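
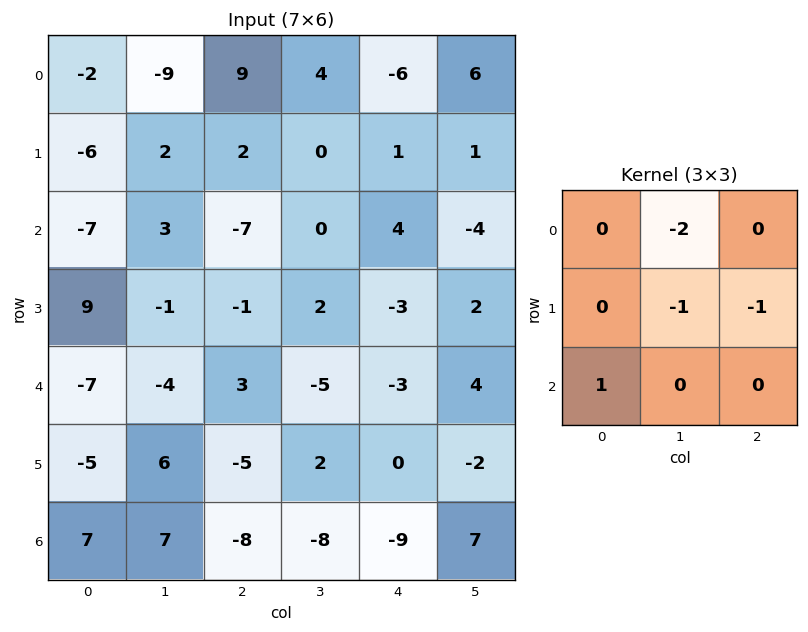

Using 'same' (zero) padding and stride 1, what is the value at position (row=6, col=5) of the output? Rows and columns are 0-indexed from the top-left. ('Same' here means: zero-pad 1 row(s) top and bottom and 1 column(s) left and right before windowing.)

The receptive field on the zero-padded input at this output position is [0 -2 0 / -9 7 0 / 0 0 0]. Elementwise product with the kernel and sum: -2·-2 + 7·-1 + 0·-1 + 0·1.

-3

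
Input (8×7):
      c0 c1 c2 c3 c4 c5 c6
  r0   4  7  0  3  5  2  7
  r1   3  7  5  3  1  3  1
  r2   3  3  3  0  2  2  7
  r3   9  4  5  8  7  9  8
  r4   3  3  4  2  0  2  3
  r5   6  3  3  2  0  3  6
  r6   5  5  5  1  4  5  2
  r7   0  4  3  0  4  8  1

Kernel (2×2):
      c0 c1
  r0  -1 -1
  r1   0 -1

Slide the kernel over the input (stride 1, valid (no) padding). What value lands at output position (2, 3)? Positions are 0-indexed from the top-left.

-9

The receptive field on the input at this output position is [0 2 / 8 7]. Elementwise product with the kernel and sum: 0·-1 + 2·-1 + 7·-1.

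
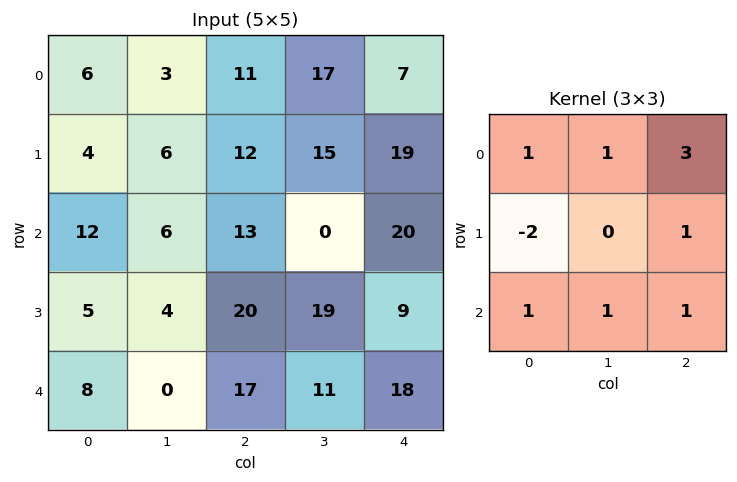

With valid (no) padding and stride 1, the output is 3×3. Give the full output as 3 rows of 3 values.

77 87 77
64 94 126
92 58 88

Output[0,0]: The receptive field on the input at this output position is [6 3 11 / 4 6 12 / 12 6 13]. Elementwise product with the kernel and sum: 6·1 + 3·1 + 11·3 + 4·-2 + 12·1 + 12·1 + 6·1 + 13·1.
Output[0,1]: The receptive field on the input at this output position is [3 11 17 / 6 12 15 / 6 13 0]. Elementwise product with the kernel and sum: 3·1 + 11·1 + 17·3 + 6·-2 + 15·1 + 6·1 + 13·1 + 0·1.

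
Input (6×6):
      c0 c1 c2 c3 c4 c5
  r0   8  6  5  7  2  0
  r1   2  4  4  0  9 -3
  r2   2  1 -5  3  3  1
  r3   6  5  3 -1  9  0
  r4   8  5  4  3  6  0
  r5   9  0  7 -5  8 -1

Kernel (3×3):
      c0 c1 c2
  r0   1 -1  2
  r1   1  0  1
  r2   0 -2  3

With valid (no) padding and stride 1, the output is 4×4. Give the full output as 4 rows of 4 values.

Output[0,0]: The receptive field on the input at this output position is [8 6 5 / 2 4 4 / 2 1 -5]. Elementwise product with the kernel and sum: 8·1 + 6·-1 + 5·2 + 2·1 + 4·1 + 1·-2 + -5·3.
Output[0,1]: The receptive field on the input at this output position is [6 5 7 / 4 4 0 / 1 -5 3]. Elementwise product with the kernel and sum: 6·1 + 5·-1 + 7·2 + 4·1 + 0·1 + -5·-2 + 3·3.

1 38 18 -1
2 -5 49 -29
2 17 22 -11
40 -21 66 -26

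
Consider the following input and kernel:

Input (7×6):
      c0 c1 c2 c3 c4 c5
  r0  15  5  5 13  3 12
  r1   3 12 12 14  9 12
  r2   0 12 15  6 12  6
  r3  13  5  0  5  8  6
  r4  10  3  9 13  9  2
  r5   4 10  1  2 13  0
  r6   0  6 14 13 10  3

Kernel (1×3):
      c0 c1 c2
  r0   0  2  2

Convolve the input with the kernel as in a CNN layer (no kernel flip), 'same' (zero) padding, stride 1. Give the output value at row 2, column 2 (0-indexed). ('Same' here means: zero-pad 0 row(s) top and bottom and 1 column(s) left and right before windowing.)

42

The receptive field on the zero-padded input at this output position is [12 15 6]. Elementwise product with the kernel and sum: 15·2 + 6·2.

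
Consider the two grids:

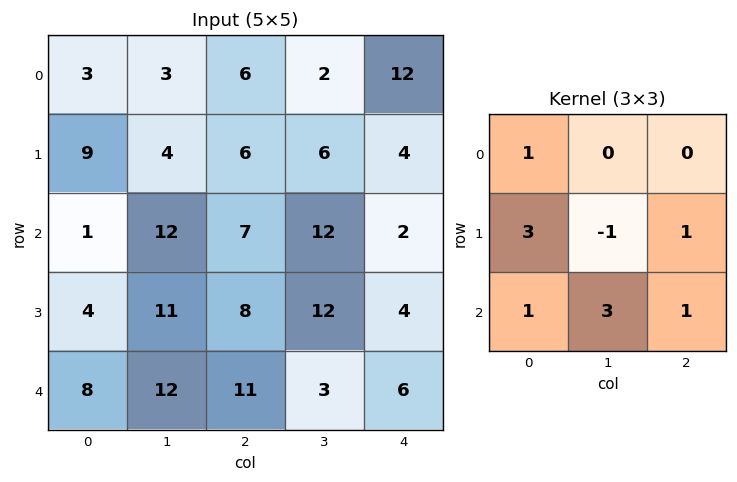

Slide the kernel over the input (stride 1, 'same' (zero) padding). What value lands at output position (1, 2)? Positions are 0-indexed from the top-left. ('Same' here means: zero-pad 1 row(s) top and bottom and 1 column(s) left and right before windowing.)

60

The receptive field on the zero-padded input at this output position is [3 6 2 / 4 6 6 / 12 7 12]. Elementwise product with the kernel and sum: 3·1 + 4·3 + 6·-1 + 6·1 + 12·1 + 7·3 + 12·1.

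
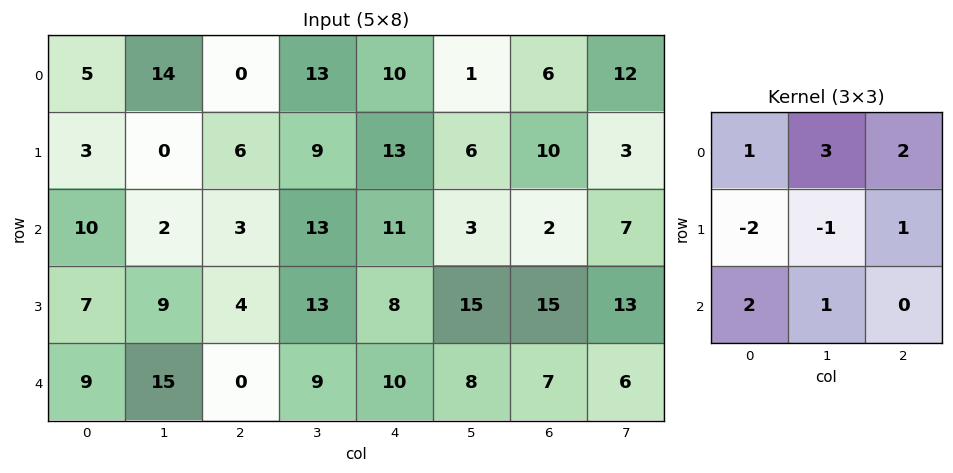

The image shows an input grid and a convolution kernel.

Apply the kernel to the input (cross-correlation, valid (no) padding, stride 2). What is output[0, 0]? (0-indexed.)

The receptive field on the input at this output position is [5 14 0 / 3 0 6 / 10 2 3]. Elementwise product with the kernel and sum: 5·1 + 14·3 + 0·2 + 3·-2 + 0·-1 + 6·1 + 10·2 + 2·1.

69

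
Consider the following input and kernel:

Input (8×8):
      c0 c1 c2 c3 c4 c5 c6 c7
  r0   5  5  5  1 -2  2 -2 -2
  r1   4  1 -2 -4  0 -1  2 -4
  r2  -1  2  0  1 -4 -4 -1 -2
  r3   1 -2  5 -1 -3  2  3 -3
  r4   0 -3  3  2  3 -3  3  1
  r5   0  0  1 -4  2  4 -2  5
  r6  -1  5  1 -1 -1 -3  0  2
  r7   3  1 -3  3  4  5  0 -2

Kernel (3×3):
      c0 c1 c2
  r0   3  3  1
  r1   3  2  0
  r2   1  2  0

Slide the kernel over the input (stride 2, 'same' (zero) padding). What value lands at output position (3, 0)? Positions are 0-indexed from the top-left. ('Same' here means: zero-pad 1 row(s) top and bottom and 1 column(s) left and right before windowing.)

The receptive field on the zero-padded input at this output position is [0 0 0 / 0 -1 5 / 0 3 1]. Elementwise product with the kernel and sum: 0·3 + 0·3 + 0·1 + 0·3 + -1·2 + 0·1 + 3·2.

4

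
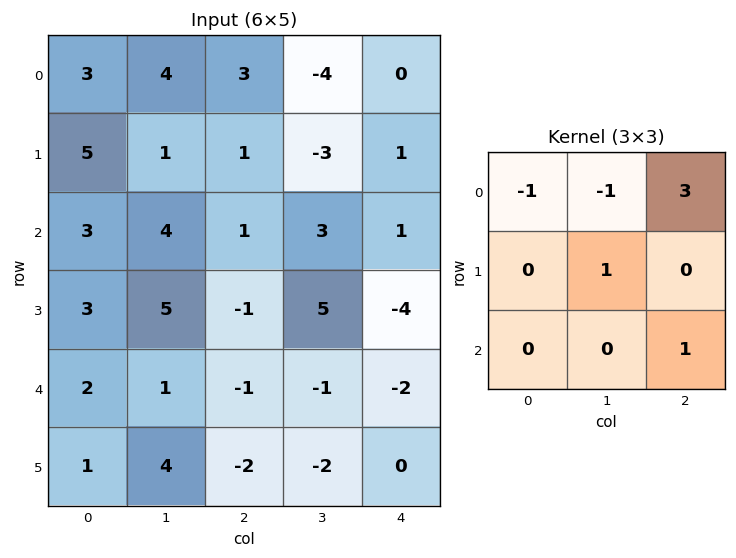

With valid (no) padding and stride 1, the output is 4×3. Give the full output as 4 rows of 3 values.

Output[0,0]: The receptive field on the input at this output position is [3 4 3 / 5 1 1 / 3 4 1]. Elementwise product with the kernel and sum: 3·-1 + 4·-1 + 3·3 + 1·1 + 1·1.
Output[0,1]: The receptive field on the input at this output position is [4 3 -4 / 1 1 -3 / 4 1 3]. Elementwise product with the kernel and sum: 4·-1 + 3·-1 + -4·3 + 1·1 + 3·1.

4 -15 -1
0 -5 4
0 2 2
-12 8 -17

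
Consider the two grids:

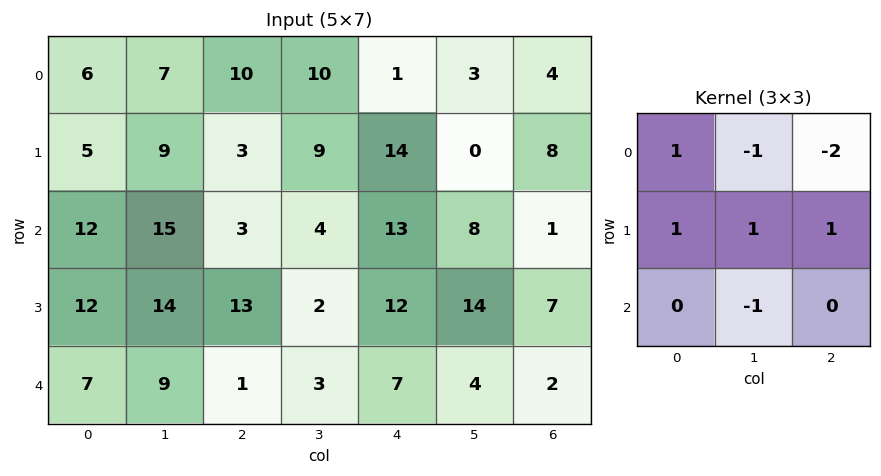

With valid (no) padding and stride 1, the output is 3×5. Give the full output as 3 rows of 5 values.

Output[0,0]: The receptive field on the input at this output position is [6 7 10 / 5 9 3 / 12 15 3]. Elementwise product with the kernel and sum: 6·1 + 7·-1 + 10·-2 + 5·1 + 9·1 + 3·1 + 15·-1.

-19 -5 20 13 4
6 -3 -16 8 6
21 32 -3 -4 32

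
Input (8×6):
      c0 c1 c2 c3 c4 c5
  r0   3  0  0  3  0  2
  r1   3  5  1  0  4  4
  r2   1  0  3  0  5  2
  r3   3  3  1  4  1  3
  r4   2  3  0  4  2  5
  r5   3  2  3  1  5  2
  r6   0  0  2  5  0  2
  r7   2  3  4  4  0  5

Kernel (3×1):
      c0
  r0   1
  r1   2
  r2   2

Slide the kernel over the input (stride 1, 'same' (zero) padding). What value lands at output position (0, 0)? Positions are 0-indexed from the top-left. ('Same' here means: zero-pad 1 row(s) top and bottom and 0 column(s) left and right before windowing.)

The receptive field on the zero-padded input at this output position is [0 / 3 / 3]. Elementwise product with the kernel and sum: 0·1 + 3·2 + 3·2.

12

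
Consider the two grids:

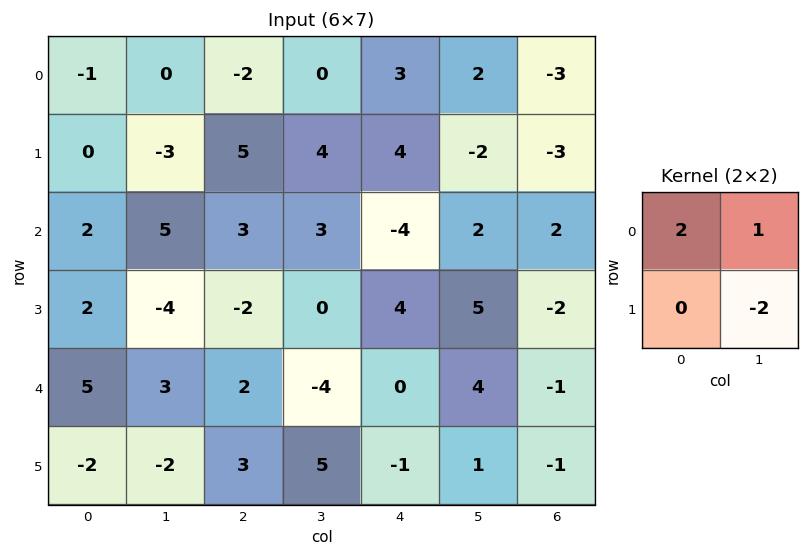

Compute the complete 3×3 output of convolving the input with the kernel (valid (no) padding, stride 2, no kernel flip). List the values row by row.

4 -12 12
17 9 -16
17 -10 2

Output[0,0]: The receptive field on the input at this output position is [-1 0 / 0 -3]. Elementwise product with the kernel and sum: -1·2 + 0·1 + -3·-2.
Output[0,1]: The receptive field on the input at this output position is [-2 0 / 5 4]. Elementwise product with the kernel and sum: -2·2 + 0·1 + 4·-2.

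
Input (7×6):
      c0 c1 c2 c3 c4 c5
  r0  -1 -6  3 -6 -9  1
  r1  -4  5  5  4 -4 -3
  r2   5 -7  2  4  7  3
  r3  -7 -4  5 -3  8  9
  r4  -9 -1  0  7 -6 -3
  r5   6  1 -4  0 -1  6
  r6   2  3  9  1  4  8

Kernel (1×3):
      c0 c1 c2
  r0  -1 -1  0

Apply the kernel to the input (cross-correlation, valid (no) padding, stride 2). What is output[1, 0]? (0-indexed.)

The receptive field on the input at this output position is [5 -7 2]. Elementwise product with the kernel and sum: 5·-1 + -7·-1.

2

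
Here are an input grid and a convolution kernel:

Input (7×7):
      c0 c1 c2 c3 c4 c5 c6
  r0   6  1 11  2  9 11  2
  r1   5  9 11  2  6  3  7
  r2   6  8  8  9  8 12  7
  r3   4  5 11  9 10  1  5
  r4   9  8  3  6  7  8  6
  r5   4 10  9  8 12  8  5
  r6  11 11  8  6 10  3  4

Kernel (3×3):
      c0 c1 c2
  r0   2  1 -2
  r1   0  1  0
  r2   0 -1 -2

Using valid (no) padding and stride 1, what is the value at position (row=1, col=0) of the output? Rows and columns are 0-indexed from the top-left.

-22

The receptive field on the input at this output position is [5 9 11 / 6 8 8 / 4 5 11]. Elementwise product with the kernel and sum: 5·2 + 9·1 + 11·-2 + 8·1 + 5·-1 + 11·-2.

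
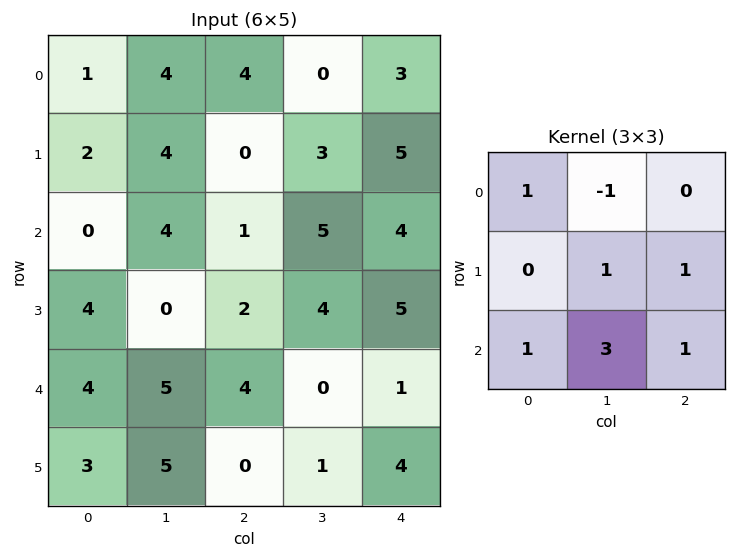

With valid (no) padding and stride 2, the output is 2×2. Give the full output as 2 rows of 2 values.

14 32
21 10

Output[0,0]: The receptive field on the input at this output position is [1 4 4 / 2 4 0 / 0 4 1]. Elementwise product with the kernel and sum: 1·1 + 4·-1 + 4·1 + 0·1 + 0·1 + 4·3 + 1·1.
Output[0,1]: The receptive field on the input at this output position is [4 0 3 / 0 3 5 / 1 5 4]. Elementwise product with the kernel and sum: 4·1 + 0·-1 + 3·1 + 5·1 + 1·1 + 5·3 + 4·1.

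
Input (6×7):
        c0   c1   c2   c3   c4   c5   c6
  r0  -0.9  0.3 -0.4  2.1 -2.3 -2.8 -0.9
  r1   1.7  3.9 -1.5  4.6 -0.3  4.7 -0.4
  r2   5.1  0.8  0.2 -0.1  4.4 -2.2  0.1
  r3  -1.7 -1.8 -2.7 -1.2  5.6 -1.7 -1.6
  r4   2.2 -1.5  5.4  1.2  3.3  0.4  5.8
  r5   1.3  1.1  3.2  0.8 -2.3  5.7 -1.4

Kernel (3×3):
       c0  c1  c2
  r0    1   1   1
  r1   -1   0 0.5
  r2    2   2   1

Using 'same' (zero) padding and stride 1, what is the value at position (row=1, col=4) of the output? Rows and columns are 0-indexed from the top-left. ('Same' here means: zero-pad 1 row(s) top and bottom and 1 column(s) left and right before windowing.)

1.15

The receptive field on the zero-padded input at this output position is [2.1 -2.3 -2.8 / 4.6 -0.3 4.7 / -0.1 4.4 -2.2]. Elementwise product with the kernel and sum: 2.1·1 + -2.3·1 + -2.8·1 + 4.6·-1 + 4.7·0.5 + -0.1·2 + 4.4·2 + -2.2·1.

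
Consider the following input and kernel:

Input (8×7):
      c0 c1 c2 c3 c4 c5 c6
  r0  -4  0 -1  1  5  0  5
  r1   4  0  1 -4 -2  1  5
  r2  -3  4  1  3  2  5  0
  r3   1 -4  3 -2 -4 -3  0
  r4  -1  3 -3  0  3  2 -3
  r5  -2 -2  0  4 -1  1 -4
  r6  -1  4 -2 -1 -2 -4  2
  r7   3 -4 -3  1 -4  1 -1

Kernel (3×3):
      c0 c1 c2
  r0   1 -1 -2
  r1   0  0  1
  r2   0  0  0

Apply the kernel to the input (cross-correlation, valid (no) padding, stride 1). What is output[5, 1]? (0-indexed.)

The receptive field on the input at this output position is [-2 0 4 / 4 -2 -1 / -4 -3 1]. Elementwise product with the kernel and sum: -2·1 + 0·-1 + 4·-2 + -1·1.

-11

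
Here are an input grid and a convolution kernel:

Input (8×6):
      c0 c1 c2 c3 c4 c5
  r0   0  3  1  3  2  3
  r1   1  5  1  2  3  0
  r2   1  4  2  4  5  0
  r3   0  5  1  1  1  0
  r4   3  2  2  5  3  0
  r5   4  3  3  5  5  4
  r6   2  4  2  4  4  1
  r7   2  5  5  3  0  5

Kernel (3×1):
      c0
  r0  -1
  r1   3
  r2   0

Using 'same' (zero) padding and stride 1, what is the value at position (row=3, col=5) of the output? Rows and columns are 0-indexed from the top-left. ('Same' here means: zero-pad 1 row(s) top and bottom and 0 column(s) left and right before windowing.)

0

The receptive field on the zero-padded input at this output position is [0 / 0 / 0]. Elementwise product with the kernel and sum: 0·-1 + 0·3.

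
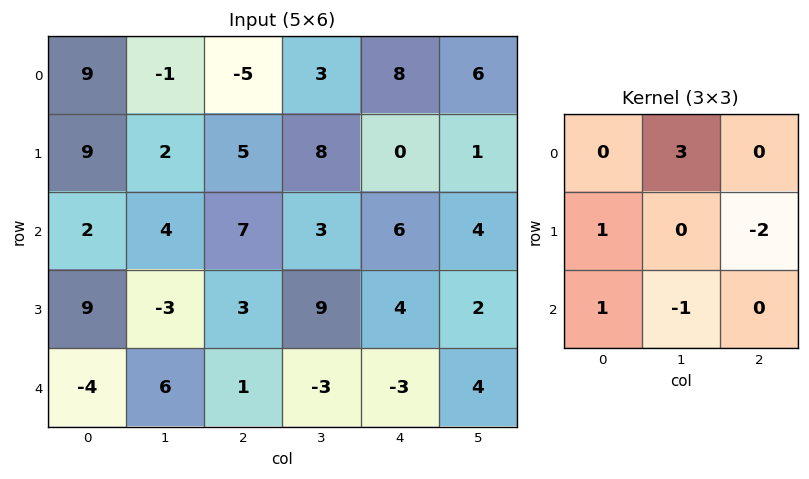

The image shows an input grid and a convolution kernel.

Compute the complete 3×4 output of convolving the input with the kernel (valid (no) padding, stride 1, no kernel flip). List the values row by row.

Output[0,0]: The receptive field on the input at this output position is [9 -1 -5 / 9 2 5 / 2 4 7]. Elementwise product with the kernel and sum: -1·3 + 9·1 + 5·-2 + 2·1 + 4·-1.

-6 -32 18 27
6 7 13 0
5 5 8 23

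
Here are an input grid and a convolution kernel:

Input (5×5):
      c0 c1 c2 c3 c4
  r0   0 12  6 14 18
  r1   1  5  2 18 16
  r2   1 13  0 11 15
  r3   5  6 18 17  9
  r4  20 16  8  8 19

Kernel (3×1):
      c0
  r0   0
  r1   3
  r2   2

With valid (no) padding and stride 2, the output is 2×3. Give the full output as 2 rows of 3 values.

Output[0,0]: The receptive field on the input at this output position is [0 / 1 / 1]. Elementwise product with the kernel and sum: 1·3 + 1·2.
Output[0,1]: The receptive field on the input at this output position is [6 / 2 / 0]. Elementwise product with the kernel and sum: 2·3 + 0·2.

5 6 78
55 70 65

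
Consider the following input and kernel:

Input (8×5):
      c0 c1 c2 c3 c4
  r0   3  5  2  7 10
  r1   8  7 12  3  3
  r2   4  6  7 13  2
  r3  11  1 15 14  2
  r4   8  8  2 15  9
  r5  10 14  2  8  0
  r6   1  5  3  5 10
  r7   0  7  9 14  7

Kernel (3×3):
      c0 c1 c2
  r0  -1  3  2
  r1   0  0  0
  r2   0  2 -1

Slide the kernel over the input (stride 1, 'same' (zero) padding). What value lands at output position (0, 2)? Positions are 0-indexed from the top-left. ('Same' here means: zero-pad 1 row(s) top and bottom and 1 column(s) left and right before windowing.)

The receptive field on the zero-padded input at this output position is [0 0 0 / 5 2 7 / 7 12 3]. Elementwise product with the kernel and sum: 0·-1 + 0·3 + 0·2 + 12·2 + 3·-1.

21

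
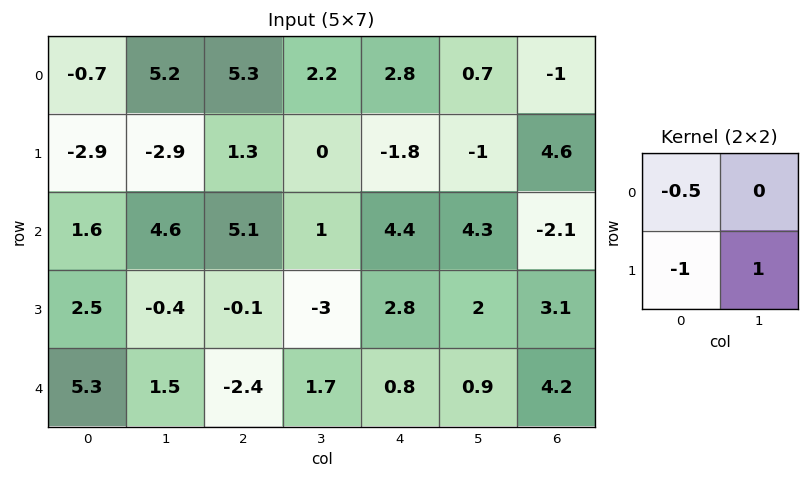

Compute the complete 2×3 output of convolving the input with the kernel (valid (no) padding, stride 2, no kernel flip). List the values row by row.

0.35 -3.95 -0.6
-3.7 -5.45 -3

Output[0,0]: The receptive field on the input at this output position is [-0.7 5.2 / -2.9 -2.9]. Elementwise product with the kernel and sum: -0.7·-0.5 + -2.9·-1 + -2.9·1.
Output[0,1]: The receptive field on the input at this output position is [5.3 2.2 / 1.3 0]. Elementwise product with the kernel and sum: 5.3·-0.5 + 1.3·-1 + 0·1.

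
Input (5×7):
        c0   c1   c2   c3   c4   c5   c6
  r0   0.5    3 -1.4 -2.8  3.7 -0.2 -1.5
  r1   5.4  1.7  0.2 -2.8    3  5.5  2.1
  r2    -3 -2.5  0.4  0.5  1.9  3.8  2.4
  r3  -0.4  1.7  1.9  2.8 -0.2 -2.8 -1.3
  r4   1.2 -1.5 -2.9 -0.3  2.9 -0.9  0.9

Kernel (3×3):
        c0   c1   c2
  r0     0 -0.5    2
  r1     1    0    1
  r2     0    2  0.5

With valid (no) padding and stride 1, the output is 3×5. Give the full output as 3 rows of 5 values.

-3.5 -4.95 13.95 6.15 11
1.3 -2.5 15.2 12 -0.5
-0.9 -0.65 6.1 12 0.05

Output[0,0]: The receptive field on the input at this output position is [0.5 3 -1.4 / 5.4 1.7 0.2 / -3 -2.5 0.4]. Elementwise product with the kernel and sum: 3·-0.5 + -1.4·2 + 5.4·1 + 0.2·1 + -2.5·2 + 0.4·0.5.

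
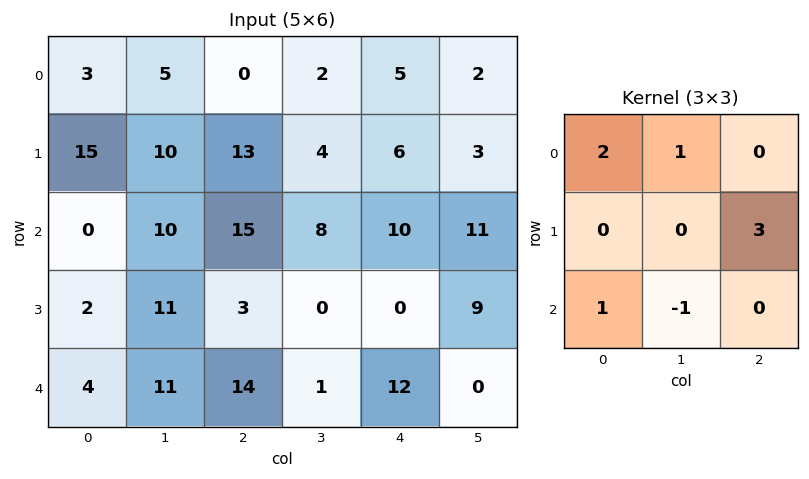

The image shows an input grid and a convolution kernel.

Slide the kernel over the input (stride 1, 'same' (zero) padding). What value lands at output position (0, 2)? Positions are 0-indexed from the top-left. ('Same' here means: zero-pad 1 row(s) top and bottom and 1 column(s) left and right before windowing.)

The receptive field on the zero-padded input at this output position is [0 0 0 / 5 0 2 / 10 13 4]. Elementwise product with the kernel and sum: 0·2 + 0·1 + 2·3 + 10·1 + 13·-1.

3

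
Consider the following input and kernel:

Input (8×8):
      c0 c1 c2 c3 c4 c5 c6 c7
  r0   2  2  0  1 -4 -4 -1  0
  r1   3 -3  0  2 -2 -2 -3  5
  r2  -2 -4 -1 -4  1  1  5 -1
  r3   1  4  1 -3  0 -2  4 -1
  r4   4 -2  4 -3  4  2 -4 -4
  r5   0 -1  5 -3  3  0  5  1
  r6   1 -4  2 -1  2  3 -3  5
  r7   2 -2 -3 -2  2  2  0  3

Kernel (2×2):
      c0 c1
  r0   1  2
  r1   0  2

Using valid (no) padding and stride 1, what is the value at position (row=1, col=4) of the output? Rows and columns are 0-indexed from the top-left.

-4

The receptive field on the input at this output position is [-2 -2 / 1 1]. Elementwise product with the kernel and sum: -2·1 + -2·2 + 1·2.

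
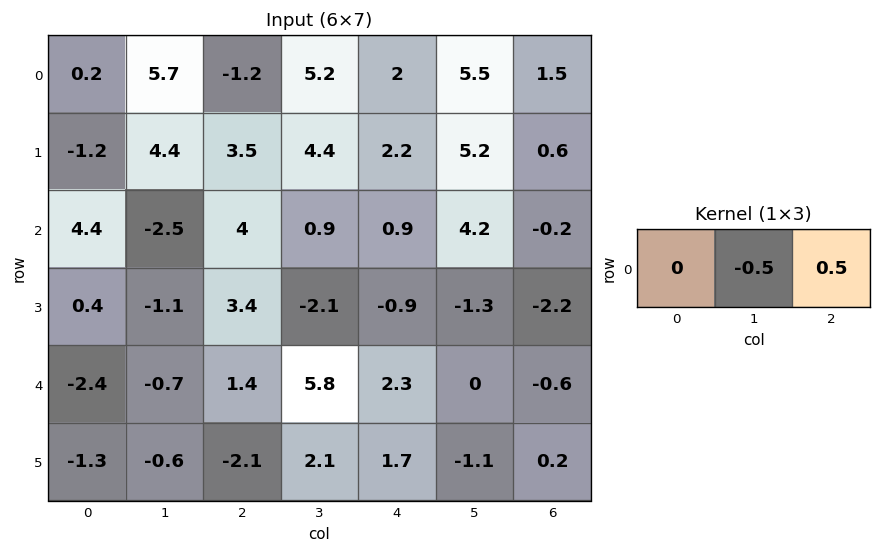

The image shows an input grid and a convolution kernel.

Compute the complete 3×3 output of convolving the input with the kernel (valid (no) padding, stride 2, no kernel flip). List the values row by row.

Output[0,0]: The receptive field on the input at this output position is [0.2 5.7 -1.2]. Elementwise product with the kernel and sum: 5.7·-0.5 + -1.2·0.5.
Output[0,1]: The receptive field on the input at this output position is [-1.2 5.2 2]. Elementwise product with the kernel and sum: 5.2·-0.5 + 2·0.5.

-3.45 -1.6 -2
3.25 0 -2.2
1.05 -1.75 -0.3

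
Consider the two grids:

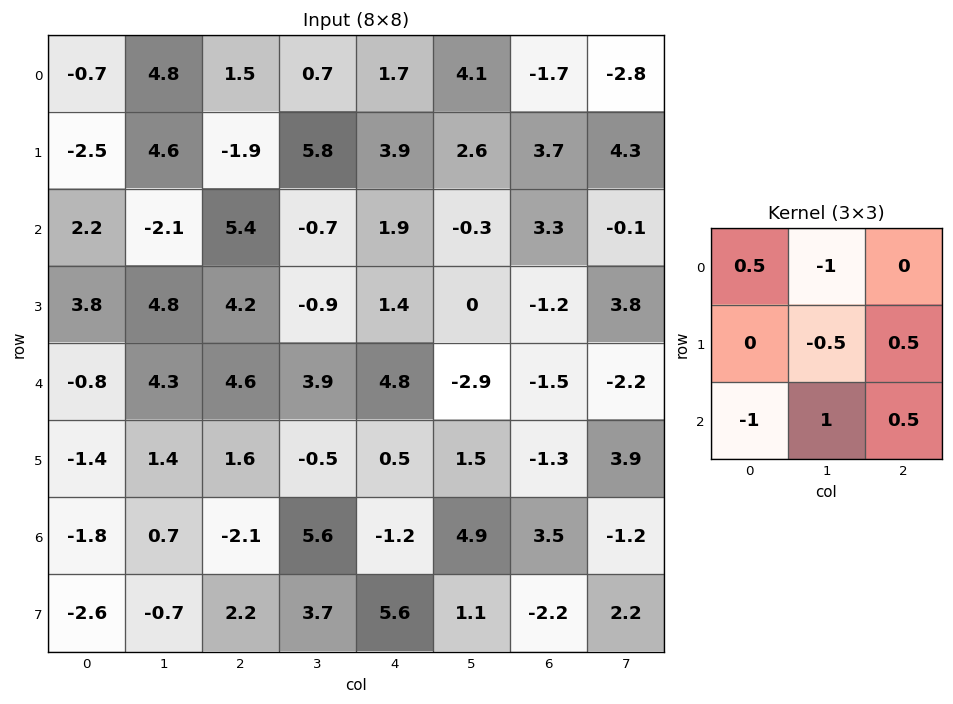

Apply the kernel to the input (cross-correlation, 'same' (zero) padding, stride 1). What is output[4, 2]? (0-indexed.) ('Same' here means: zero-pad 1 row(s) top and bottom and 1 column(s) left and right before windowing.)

The receptive field on the zero-padded input at this output position is [4.8 4.2 -0.9 / 4.3 4.6 3.9 / 1.4 1.6 -0.5]. Elementwise product with the kernel and sum: 4.8·0.5 + 4.2·-1 + 4.6·-0.5 + 3.9·0.5 + 1.4·-1 + 1.6·1 + -0.5·0.5.

-2.2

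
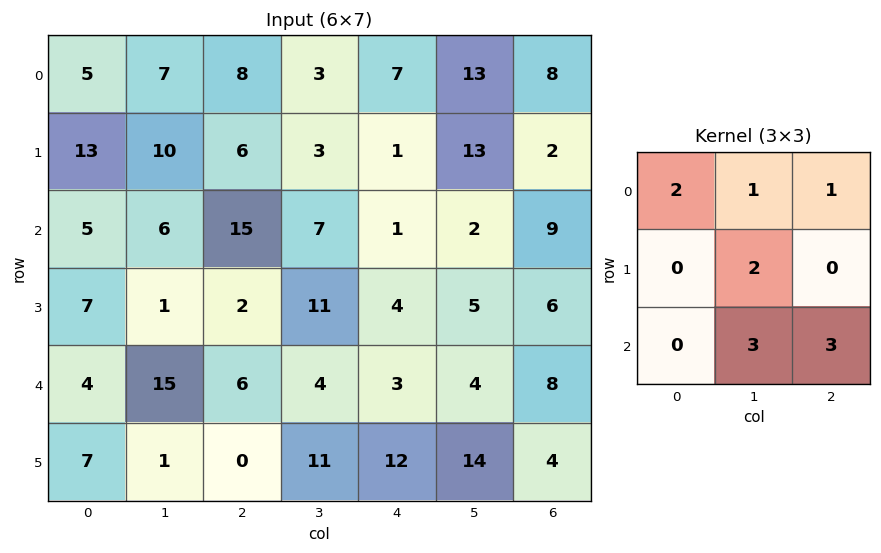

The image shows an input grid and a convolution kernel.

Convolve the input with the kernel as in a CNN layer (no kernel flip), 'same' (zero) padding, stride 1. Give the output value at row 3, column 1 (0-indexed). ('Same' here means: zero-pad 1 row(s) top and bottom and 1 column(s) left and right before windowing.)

96

The receptive field on the zero-padded input at this output position is [5 6 15 / 7 1 2 / 4 15 6]. Elementwise product with the kernel and sum: 5·2 + 6·1 + 15·1 + 1·2 + 15·3 + 6·3.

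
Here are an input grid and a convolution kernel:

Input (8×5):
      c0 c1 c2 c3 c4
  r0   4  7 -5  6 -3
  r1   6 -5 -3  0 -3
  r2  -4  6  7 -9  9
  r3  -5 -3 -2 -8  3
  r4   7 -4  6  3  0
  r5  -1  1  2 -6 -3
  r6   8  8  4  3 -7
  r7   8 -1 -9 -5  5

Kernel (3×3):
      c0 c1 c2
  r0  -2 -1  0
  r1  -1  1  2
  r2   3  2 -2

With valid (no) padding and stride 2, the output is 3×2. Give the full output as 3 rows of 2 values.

Output[0,0]: The receptive field on the input at this output position is [4 7 -5 / 6 -5 -3 / -4 6 7]. Elementwise product with the kernel and sum: 4·-2 + 7·-1 + 6·-1 + -5·1 + -3·2 + -4·3 + 6·2 + 7·-2.

-46 -14
1 19
28 3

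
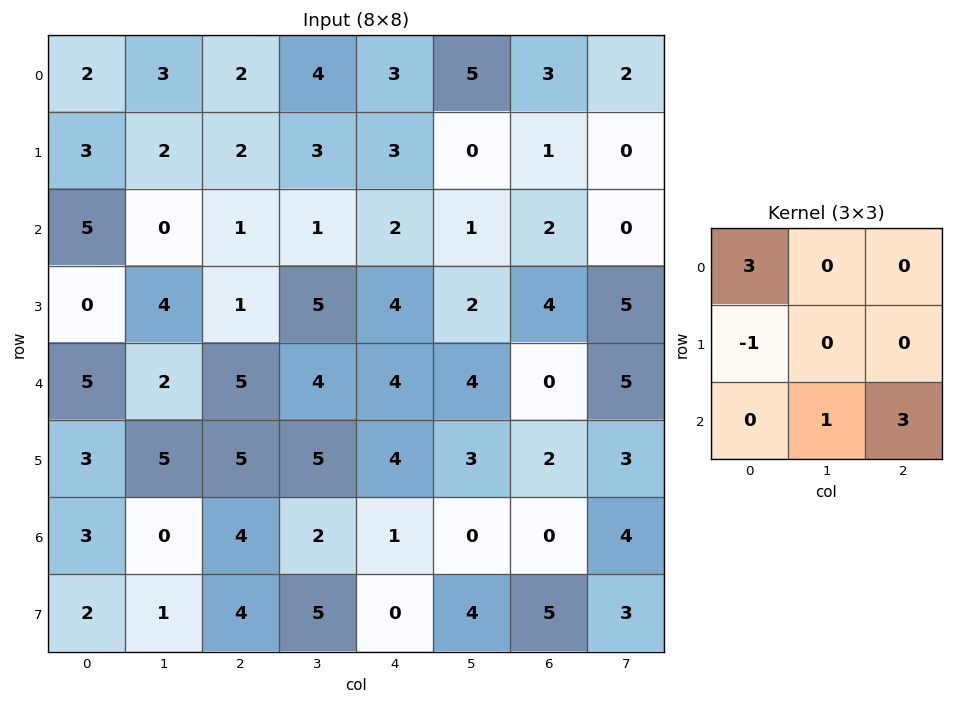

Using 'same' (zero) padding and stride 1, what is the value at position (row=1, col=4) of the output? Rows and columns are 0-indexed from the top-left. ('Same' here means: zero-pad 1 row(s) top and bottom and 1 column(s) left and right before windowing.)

14

The receptive field on the zero-padded input at this output position is [4 3 5 / 3 3 0 / 1 2 1]. Elementwise product with the kernel and sum: 4·3 + 3·-1 + 2·1 + 1·3.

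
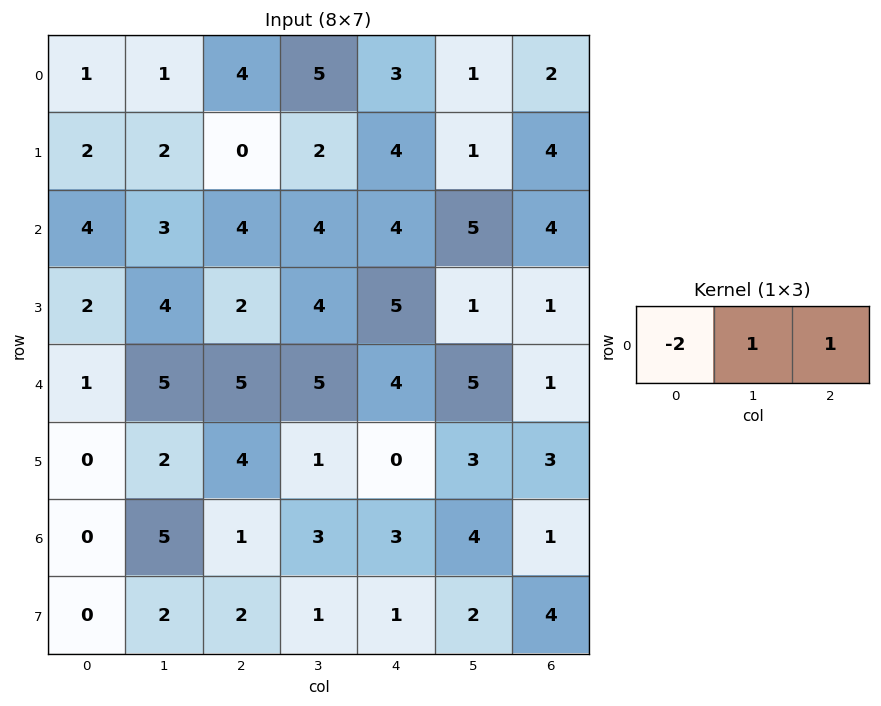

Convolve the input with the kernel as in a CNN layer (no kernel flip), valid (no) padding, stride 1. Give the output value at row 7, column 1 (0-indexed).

-1

The receptive field on the input at this output position is [2 2 1]. Elementwise product with the kernel and sum: 2·-2 + 2·1 + 1·1.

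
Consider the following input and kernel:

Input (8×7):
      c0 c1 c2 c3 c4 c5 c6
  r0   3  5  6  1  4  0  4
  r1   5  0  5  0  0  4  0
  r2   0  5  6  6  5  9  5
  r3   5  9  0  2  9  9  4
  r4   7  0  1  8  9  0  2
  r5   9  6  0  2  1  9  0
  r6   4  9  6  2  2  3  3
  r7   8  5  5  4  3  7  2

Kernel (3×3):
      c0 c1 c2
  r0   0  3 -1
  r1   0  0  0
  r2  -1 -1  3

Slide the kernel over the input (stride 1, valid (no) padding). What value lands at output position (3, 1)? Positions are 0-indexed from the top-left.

-2

The receptive field on the input at this output position is [9 0 2 / 0 1 8 / 6 0 2]. Elementwise product with the kernel and sum: 0·3 + 2·-1 + 6·-1 + 0·-1 + 2·3.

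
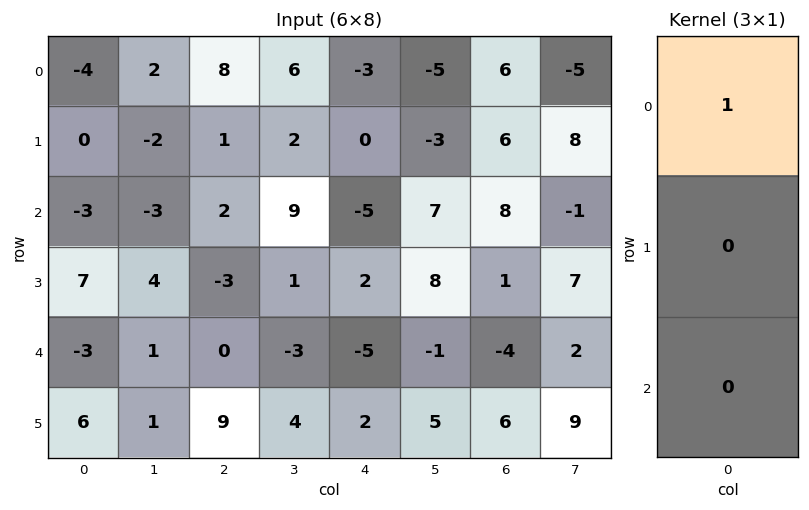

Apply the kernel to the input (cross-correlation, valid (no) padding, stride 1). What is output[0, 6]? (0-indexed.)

6

The receptive field on the input at this output position is [6 / 6 / 8]. Elementwise product with the kernel and sum: 6·1.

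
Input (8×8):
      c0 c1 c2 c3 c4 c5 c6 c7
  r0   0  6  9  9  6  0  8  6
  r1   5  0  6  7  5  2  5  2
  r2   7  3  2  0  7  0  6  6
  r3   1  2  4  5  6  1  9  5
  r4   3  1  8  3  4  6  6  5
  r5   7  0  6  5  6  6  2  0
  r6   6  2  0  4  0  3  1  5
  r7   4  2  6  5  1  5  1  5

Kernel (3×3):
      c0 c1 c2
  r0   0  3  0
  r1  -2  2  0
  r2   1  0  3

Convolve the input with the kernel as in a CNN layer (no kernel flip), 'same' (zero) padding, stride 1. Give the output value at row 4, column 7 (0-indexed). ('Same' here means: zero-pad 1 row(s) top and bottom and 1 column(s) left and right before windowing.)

The receptive field on the zero-padded input at this output position is [9 5 0 / 6 5 0 / 2 0 0]. Elementwise product with the kernel and sum: 5·3 + 6·-2 + 5·2 + 2·1 + 0·3.

15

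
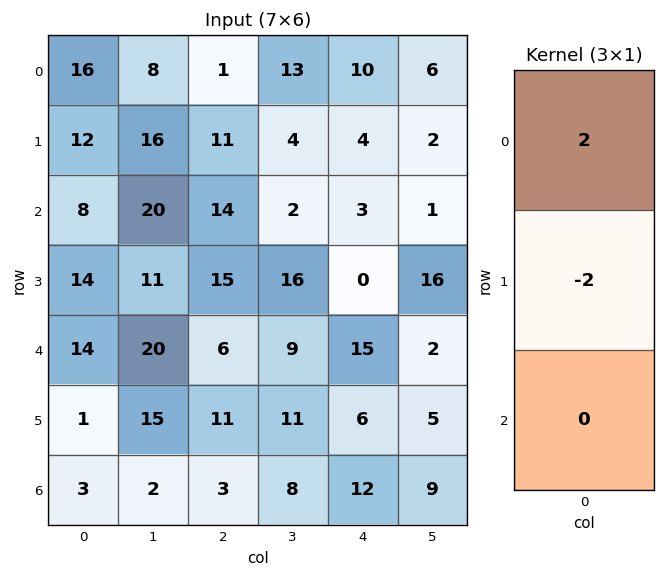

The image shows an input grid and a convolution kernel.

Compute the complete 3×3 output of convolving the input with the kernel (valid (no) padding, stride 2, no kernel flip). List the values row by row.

Output[0,0]: The receptive field on the input at this output position is [16 / 12 / 8]. Elementwise product with the kernel and sum: 16·2 + 12·-2.

8 -20 12
-12 -2 6
26 -10 18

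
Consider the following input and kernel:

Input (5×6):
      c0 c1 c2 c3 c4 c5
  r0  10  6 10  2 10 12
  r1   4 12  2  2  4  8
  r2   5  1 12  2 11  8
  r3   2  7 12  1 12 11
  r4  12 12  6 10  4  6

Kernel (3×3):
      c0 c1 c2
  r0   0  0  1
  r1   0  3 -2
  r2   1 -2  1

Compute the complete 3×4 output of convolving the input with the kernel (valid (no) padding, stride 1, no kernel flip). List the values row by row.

57 -17 27 -4
-19 18 10 13
3 46 -20 30

Output[0,0]: The receptive field on the input at this output position is [10 6 10 / 4 12 2 / 5 1 12]. Elementwise product with the kernel and sum: 10·1 + 12·3 + 2·-2 + 5·1 + 1·-2 + 12·1.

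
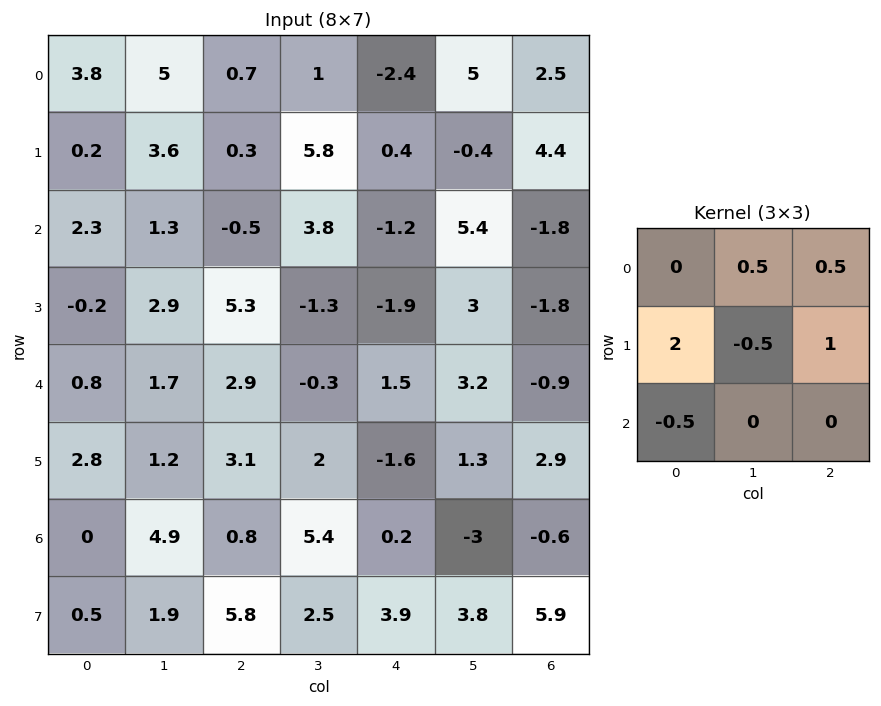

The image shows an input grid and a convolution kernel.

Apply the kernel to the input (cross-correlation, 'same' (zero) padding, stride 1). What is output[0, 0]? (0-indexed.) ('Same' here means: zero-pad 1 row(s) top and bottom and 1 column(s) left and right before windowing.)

The receptive field on the zero-padded input at this output position is [0 0 0 / 0 3.8 5 / 0 0.2 3.6]. Elementwise product with the kernel and sum: 0·0.5 + 0·0.5 + 0·2 + 3.8·-0.5 + 5·1 + 0·-0.5.

3.1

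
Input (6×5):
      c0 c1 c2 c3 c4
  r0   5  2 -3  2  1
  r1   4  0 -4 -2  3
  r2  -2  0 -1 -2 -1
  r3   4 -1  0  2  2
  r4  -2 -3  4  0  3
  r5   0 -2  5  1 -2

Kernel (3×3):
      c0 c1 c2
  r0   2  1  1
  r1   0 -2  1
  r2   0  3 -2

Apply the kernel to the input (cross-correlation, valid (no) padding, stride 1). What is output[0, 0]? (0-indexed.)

7

The receptive field on the input at this output position is [5 2 -3 / 4 0 -4 / -2 0 -1]. Elementwise product with the kernel and sum: 5·2 + 2·1 + -3·1 + 0·-2 + -4·1 + 0·3 + -1·-2.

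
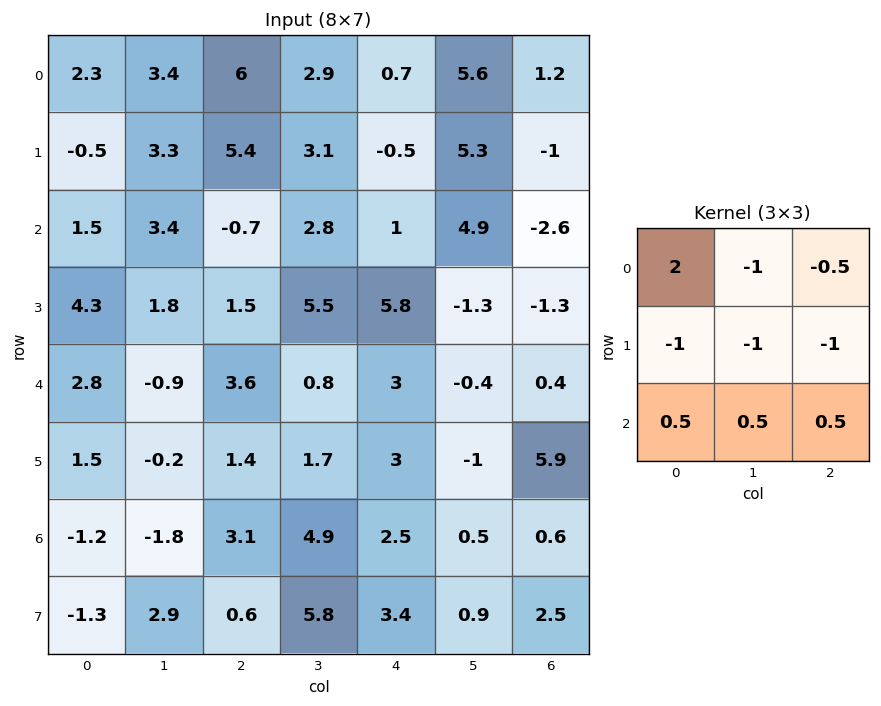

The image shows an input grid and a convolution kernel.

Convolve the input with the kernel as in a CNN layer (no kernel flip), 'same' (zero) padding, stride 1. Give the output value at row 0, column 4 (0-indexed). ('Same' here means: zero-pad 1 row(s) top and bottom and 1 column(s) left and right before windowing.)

-5.25

The receptive field on the zero-padded input at this output position is [0 0 0 / 2.9 0.7 5.6 / 3.1 -0.5 5.3]. Elementwise product with the kernel and sum: 0·2 + 0·-1 + 0·-0.5 + 2.9·-1 + 0.7·-1 + 5.6·-1 + 3.1·0.5 + -0.5·0.5 + 5.3·0.5.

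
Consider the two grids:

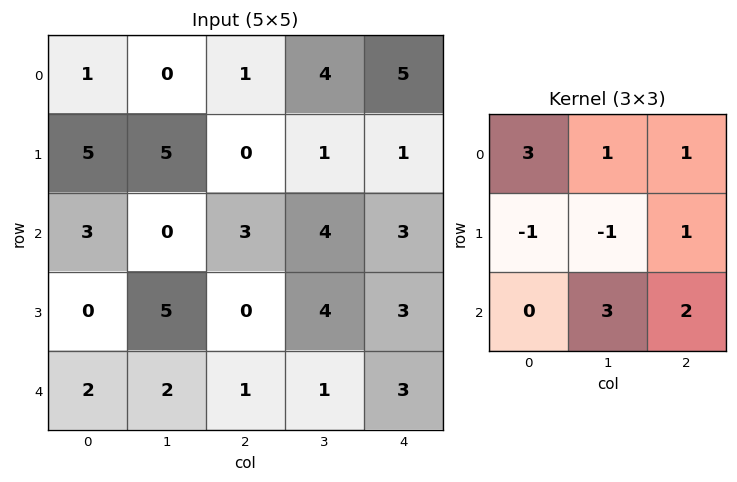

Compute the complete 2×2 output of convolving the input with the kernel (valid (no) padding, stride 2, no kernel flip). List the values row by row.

Output[0,0]: The receptive field on the input at this output position is [1 0 1 / 5 5 0 / 3 0 3]. Elementwise product with the kernel and sum: 1·3 + 0·1 + 1·1 + 5·-1 + 5·-1 + 0·1 + 0·3 + 3·2.

0 30
15 24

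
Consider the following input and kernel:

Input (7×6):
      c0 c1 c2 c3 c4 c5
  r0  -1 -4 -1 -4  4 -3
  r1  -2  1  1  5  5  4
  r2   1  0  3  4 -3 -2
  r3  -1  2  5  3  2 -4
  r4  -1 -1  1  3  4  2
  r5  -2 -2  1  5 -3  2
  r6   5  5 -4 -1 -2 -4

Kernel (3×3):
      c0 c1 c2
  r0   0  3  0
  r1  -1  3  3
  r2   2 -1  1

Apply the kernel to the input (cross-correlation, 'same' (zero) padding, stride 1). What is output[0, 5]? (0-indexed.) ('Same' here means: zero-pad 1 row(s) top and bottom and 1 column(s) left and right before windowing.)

The receptive field on the zero-padded input at this output position is [0 0 0 / 4 -3 0 / 5 4 0]. Elementwise product with the kernel and sum: 0·3 + 4·-1 + -3·3 + 0·3 + 5·2 + 4·-1 + 0·1.

-7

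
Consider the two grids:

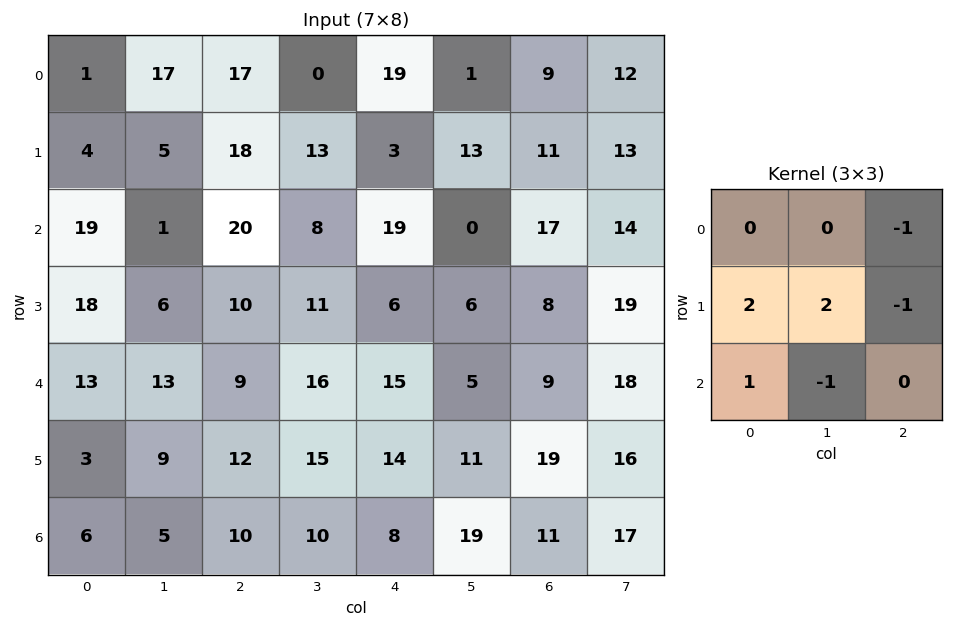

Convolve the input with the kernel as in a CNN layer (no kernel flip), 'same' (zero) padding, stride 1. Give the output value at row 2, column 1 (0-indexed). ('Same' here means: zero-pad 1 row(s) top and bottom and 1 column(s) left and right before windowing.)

14

The receptive field on the zero-padded input at this output position is [4 5 18 / 19 1 20 / 18 6 10]. Elementwise product with the kernel and sum: 18·-1 + 19·2 + 1·2 + 20·-1 + 18·1 + 6·-1.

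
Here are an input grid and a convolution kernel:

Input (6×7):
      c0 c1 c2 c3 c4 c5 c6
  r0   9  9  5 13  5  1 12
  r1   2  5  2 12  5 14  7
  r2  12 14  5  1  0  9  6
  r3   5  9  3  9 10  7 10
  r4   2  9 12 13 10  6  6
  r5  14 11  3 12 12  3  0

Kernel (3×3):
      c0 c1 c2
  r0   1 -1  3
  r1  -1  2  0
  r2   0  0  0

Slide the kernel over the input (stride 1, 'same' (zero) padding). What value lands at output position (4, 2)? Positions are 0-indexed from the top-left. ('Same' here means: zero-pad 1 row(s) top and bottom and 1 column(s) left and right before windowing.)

The receptive field on the zero-padded input at this output position is [9 3 9 / 9 12 13 / 11 3 12]. Elementwise product with the kernel and sum: 9·1 + 3·-1 + 9·3 + 9·-1 + 12·2.

48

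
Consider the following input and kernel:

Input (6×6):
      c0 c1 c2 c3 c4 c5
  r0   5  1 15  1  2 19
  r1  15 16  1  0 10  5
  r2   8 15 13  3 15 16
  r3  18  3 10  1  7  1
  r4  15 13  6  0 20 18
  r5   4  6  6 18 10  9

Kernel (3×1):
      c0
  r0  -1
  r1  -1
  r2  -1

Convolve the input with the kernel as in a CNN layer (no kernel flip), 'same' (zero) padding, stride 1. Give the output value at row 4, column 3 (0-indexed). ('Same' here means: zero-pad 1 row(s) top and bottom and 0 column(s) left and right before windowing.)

-19

The receptive field on the zero-padded input at this output position is [1 / 0 / 18]. Elementwise product with the kernel and sum: 1·-1 + 0·-1 + 18·-1.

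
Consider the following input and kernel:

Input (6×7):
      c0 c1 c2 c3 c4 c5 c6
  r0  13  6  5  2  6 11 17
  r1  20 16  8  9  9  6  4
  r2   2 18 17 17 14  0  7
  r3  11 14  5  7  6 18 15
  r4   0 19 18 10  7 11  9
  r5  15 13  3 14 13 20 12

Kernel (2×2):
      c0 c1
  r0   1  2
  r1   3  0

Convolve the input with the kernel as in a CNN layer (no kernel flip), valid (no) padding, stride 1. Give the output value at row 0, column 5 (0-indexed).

The receptive field on the input at this output position is [11 17 / 6 4]. Elementwise product with the kernel and sum: 11·1 + 17·2 + 6·3.

63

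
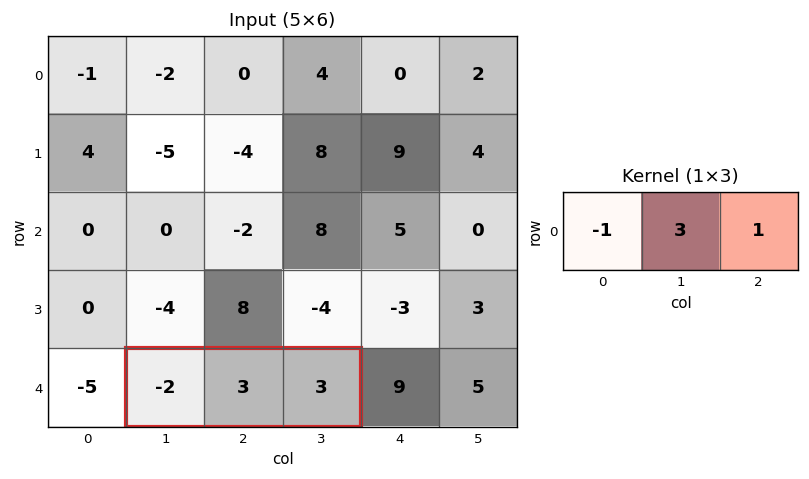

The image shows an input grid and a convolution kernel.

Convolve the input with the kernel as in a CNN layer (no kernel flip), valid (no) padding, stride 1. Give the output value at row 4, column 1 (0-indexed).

14

The receptive field on the input at this output position is [-2 3 3]. Elementwise product with the kernel and sum: -2·-1 + 3·3 + 3·1.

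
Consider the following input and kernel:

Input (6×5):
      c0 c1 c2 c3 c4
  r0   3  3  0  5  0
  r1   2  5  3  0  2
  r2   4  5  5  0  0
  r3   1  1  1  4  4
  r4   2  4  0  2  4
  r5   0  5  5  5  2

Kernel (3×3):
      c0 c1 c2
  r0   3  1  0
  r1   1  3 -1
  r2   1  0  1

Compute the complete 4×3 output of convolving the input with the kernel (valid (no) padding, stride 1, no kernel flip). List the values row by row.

35 28 11
27 43 19
22 26 28
23 16 16

Output[0,0]: The receptive field on the input at this output position is [3 3 0 / 2 5 3 / 4 5 5]. Elementwise product with the kernel and sum: 3·3 + 3·1 + 2·1 + 5·3 + 3·-1 + 4·1 + 5·1.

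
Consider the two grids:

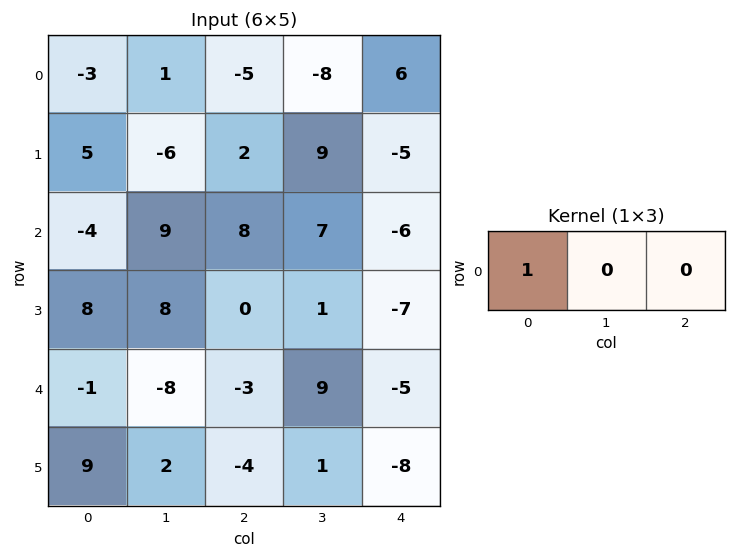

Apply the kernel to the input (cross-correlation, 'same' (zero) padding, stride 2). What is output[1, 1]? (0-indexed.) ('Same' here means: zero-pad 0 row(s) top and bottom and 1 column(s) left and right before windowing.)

The receptive field on the zero-padded input at this output position is [9 8 7]. Elementwise product with the kernel and sum: 9·1.

9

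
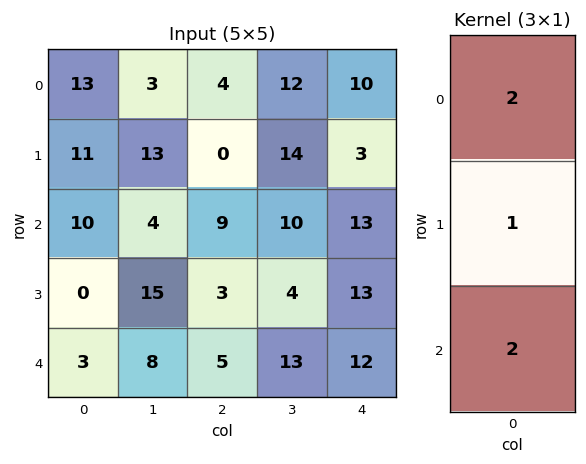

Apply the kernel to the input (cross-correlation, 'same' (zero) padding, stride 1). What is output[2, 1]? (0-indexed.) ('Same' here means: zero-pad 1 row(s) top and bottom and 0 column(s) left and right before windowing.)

The receptive field on the zero-padded input at this output position is [13 / 4 / 15]. Elementwise product with the kernel and sum: 13·2 + 4·1 + 15·2.

60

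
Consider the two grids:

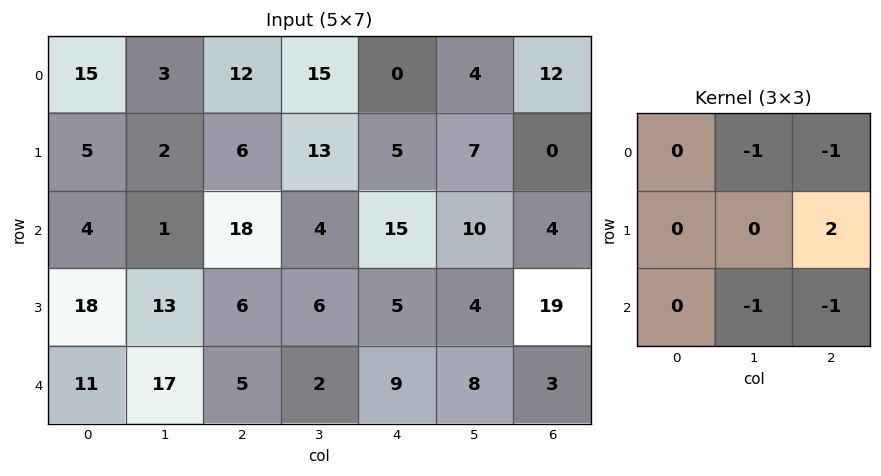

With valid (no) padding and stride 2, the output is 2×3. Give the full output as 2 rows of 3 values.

Output[0,0]: The receptive field on the input at this output position is [15 3 12 / 5 2 6 / 4 1 18]. Elementwise product with the kernel and sum: 3·-1 + 12·-1 + 6·2 + 1·-1 + 18·-1.

-22 -24 -30
-29 -20 13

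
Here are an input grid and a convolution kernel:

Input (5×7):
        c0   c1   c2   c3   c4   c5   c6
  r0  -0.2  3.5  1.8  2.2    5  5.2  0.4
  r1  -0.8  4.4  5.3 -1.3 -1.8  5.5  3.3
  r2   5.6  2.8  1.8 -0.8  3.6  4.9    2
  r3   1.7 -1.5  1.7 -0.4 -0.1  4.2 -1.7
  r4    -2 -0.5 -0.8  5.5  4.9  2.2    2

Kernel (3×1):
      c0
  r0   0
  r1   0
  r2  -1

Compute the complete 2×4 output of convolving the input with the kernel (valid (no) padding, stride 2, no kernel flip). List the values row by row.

Output[0,0]: The receptive field on the input at this output position is [-0.2 / -0.8 / 5.6]. Elementwise product with the kernel and sum: 5.6·-1.

-5.6 -1.8 -3.6 -2
2 0.8 -4.9 -2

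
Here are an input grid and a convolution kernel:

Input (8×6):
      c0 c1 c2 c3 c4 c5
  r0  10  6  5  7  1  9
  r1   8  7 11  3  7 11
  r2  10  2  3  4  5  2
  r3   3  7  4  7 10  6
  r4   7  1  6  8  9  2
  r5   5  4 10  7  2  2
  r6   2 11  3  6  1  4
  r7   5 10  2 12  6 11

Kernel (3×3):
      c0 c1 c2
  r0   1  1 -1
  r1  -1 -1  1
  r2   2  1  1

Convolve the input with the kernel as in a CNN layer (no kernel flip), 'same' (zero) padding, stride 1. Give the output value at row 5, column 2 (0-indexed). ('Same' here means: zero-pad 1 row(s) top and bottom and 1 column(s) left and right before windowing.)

23

The receptive field on the zero-padded input at this output position is [1 6 8 / 4 10 7 / 11 3 6]. Elementwise product with the kernel and sum: 1·1 + 6·1 + 8·-1 + 4·-1 + 10·-1 + 7·1 + 11·2 + 3·1 + 6·1.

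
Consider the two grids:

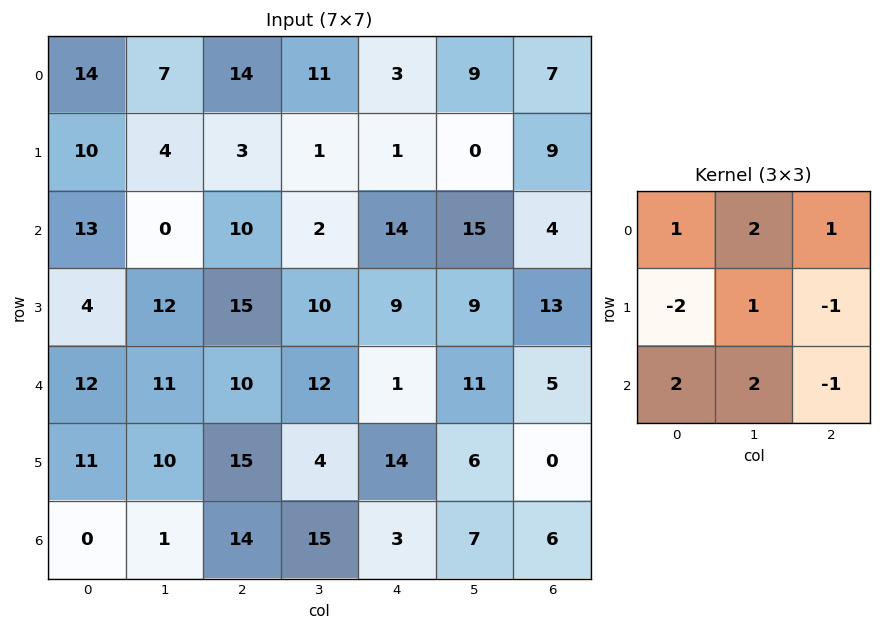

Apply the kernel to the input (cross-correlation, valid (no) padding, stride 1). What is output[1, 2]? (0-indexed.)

The receptive field on the input at this output position is [3 1 1 / 10 2 14 / 15 10 9]. Elementwise product with the kernel and sum: 3·1 + 1·2 + 1·1 + 10·-2 + 2·1 + 14·-1 + 15·2 + 10·2 + 9·-1.

15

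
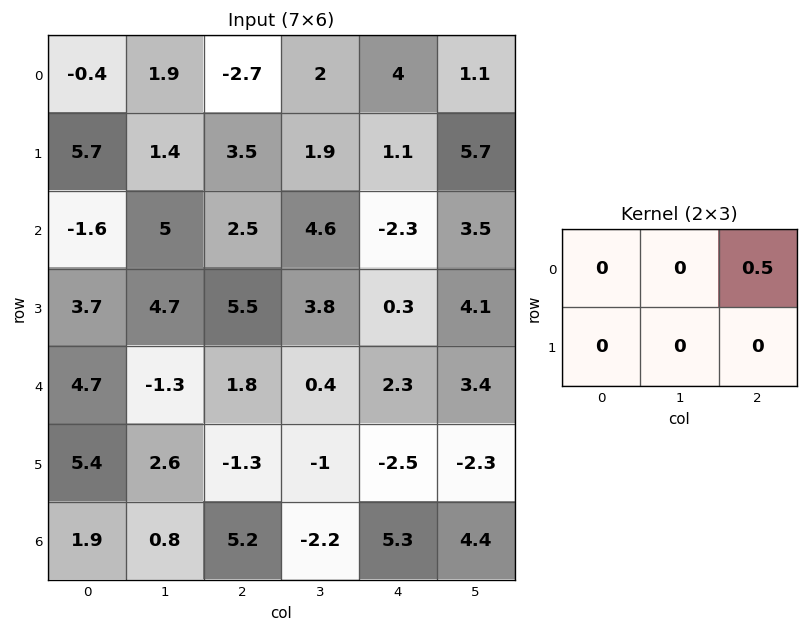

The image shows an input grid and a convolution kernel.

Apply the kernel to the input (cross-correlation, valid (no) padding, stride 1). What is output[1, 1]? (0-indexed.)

The receptive field on the input at this output position is [1.4 3.5 1.9 / 5 2.5 4.6]. Elementwise product with the kernel and sum: 1.9·0.5.

0.95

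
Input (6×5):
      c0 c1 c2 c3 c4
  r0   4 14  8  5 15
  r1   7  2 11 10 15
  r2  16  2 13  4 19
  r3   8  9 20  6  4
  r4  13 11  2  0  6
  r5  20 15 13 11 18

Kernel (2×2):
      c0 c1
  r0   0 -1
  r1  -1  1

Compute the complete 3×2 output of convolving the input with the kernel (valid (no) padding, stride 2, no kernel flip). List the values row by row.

Output[0,0]: The receptive field on the input at this output position is [4 14 / 7 2]. Elementwise product with the kernel and sum: 14·-1 + 7·-1 + 2·1.
Output[0,1]: The receptive field on the input at this output position is [8 5 / 11 10]. Elementwise product with the kernel and sum: 5·-1 + 11·-1 + 10·1.

-19 -6
-1 -18
-16 -2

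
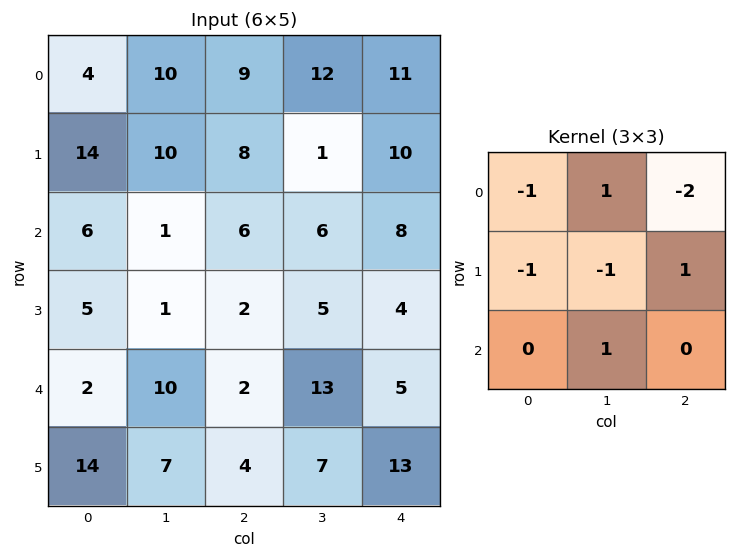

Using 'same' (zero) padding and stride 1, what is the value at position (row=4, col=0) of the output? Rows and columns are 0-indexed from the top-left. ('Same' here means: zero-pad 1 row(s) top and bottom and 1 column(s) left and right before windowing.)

25

The receptive field on the zero-padded input at this output position is [0 5 1 / 0 2 10 / 0 14 7]. Elementwise product with the kernel and sum: 0·-1 + 5·1 + 1·-2 + 0·-1 + 2·-1 + 10·1 + 14·1.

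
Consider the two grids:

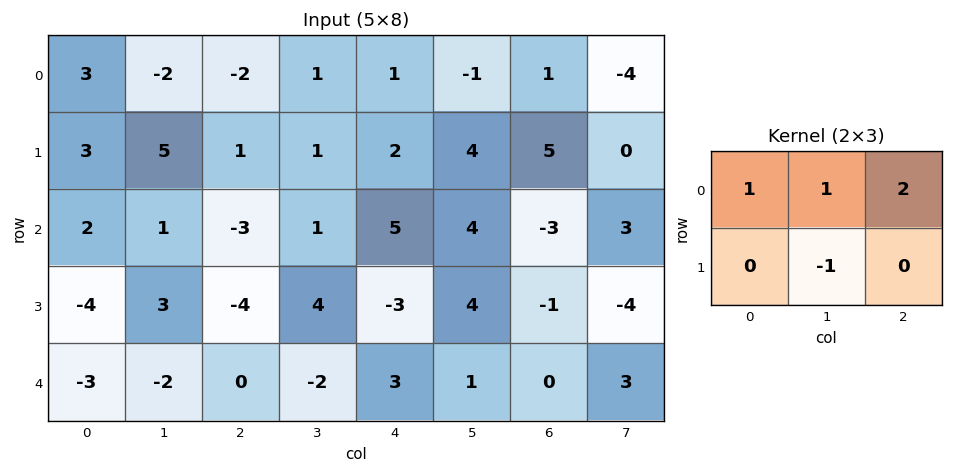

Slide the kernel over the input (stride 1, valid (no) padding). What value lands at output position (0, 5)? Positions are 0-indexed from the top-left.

The receptive field on the input at this output position is [-1 1 -4 / 4 5 0]. Elementwise product with the kernel and sum: -1·1 + 1·1 + -4·2 + 5·-1.

-13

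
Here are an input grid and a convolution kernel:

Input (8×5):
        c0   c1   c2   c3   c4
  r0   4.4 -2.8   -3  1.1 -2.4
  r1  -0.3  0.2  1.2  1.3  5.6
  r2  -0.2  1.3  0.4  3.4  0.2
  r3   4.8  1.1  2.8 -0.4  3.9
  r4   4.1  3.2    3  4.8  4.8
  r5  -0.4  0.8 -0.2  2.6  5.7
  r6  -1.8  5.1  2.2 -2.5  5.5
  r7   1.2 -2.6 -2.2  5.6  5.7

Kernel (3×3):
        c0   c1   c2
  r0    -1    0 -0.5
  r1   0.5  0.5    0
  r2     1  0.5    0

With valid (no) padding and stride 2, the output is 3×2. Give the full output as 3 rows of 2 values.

-2.5 7.55
8.65 6.1
-4.65 -3.25

Output[0,0]: The receptive field on the input at this output position is [4.4 -2.8 -3 / -0.3 0.2 1.2 / -0.2 1.3 0.4]. Elementwise product with the kernel and sum: 4.4·-1 + -3·-0.5 + -0.3·0.5 + 0.2·0.5 + -0.2·1 + 1.3·0.5.
Output[0,1]: The receptive field on the input at this output position is [-3 1.1 -2.4 / 1.2 1.3 5.6 / 0.4 3.4 0.2]. Elementwise product with the kernel and sum: -3·-1 + -2.4·-0.5 + 1.2·0.5 + 1.3·0.5 + 0.4·1 + 3.4·0.5.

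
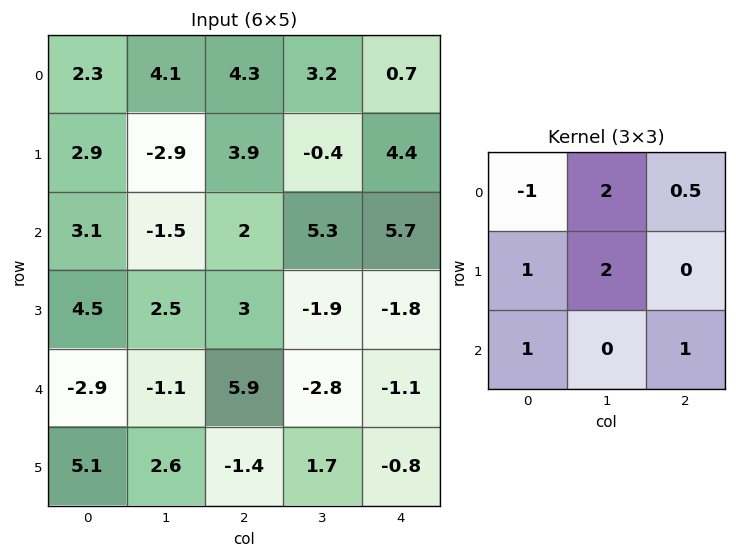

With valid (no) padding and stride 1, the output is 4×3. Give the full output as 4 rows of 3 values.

Output[0,0]: The receptive field on the input at this output position is [2.3 4.1 4.3 / 2.9 -2.9 3.9 / 3.1 -1.5 2]. Elementwise product with the kernel and sum: 2.3·-1 + 4.1·2 + 4.3·0.5 + 2.9·1 + -2.9·2 + 3.1·1 + 2·1.
Output[0,1]: The receptive field on the input at this output position is [4.1 4.3 3.2 / -2.9 3.9 -0.4 / -1.5 2 5.3]. Elementwise product with the kernel and sum: 4.1·-1 + 4.3·2 + 3.2·0.5 + -2.9·1 + 3.9·2 + -1.5·1 + 5.3·1.

10.25 14.8 13.25
0.85 13.6 11.3
7.4 12.75 15.45
0.6 17.55 -9.6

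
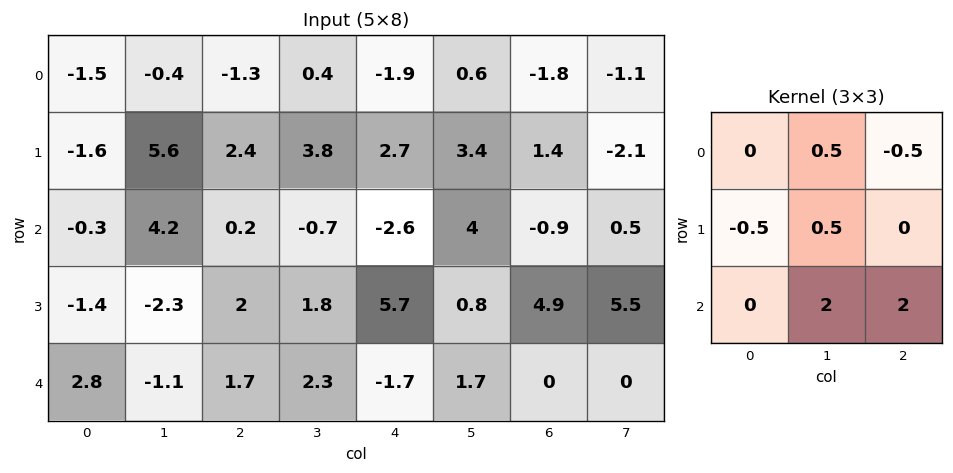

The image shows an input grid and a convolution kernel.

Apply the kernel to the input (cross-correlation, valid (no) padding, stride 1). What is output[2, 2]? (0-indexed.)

2.05

The receptive field on the input at this output position is [0.2 -0.7 -2.6 / 2 1.8 5.7 / 1.7 2.3 -1.7]. Elementwise product with the kernel and sum: -0.7·0.5 + -2.6·-0.5 + 2·-0.5 + 1.8·0.5 + 2.3·2 + -1.7·2.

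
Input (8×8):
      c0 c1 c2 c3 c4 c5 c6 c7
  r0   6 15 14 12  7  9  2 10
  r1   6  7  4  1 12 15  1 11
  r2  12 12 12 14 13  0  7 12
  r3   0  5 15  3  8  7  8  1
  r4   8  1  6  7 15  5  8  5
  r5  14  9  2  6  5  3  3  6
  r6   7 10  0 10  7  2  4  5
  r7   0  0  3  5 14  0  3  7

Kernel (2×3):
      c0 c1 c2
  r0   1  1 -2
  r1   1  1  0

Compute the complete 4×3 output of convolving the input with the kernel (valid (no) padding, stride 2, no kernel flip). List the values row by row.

Output[0,0]: The receptive field on the input at this output position is [6 15 14 / 6 7 4]. Elementwise product with the kernel and sum: 6·1 + 15·1 + 14·-2 + 6·1 + 7·1.
Output[0,1]: The receptive field on the input at this output position is [14 12 7 / 4 1 12]. Elementwise product with the kernel and sum: 14·1 + 12·1 + 7·-2 + 4·1 + 1·1.

6 17 39
5 18 14
20 -9 12
17 4 15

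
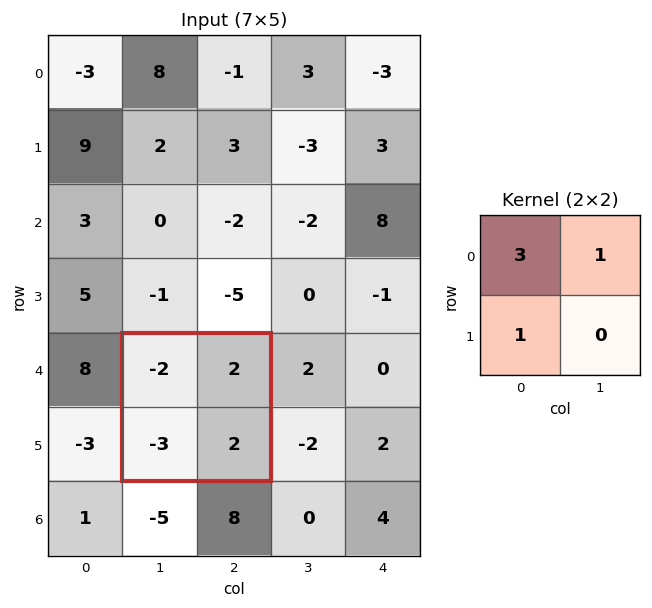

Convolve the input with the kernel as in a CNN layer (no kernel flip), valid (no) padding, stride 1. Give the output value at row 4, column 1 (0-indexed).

The receptive field on the input at this output position is [-2 2 / -3 2]. Elementwise product with the kernel and sum: -2·3 + 2·1 + -3·1.

-7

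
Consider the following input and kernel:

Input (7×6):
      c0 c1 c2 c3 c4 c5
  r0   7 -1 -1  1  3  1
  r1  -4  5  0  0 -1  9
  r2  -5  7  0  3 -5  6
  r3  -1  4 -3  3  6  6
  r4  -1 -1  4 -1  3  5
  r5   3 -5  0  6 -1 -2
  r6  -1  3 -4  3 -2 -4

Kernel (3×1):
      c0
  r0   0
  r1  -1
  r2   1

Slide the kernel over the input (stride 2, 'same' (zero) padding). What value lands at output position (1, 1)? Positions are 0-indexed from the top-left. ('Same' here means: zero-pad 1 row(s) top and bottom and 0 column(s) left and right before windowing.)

The receptive field on the zero-padded input at this output position is [0 / 0 / -3]. Elementwise product with the kernel and sum: 0·-1 + -3·1.

-3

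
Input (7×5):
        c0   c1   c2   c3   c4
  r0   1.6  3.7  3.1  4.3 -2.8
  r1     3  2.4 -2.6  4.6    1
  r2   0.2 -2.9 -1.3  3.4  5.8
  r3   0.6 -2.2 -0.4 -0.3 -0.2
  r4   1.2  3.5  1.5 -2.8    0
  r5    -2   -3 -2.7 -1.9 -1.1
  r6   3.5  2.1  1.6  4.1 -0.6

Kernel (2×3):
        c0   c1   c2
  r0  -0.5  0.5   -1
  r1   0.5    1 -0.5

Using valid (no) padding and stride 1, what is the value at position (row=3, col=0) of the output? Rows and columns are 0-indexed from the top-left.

2.35

The receptive field on the input at this output position is [0.6 -2.2 -0.4 / 1.2 3.5 1.5]. Elementwise product with the kernel and sum: 0.6·-0.5 + -2.2·0.5 + -0.4·-1 + 1.2·0.5 + 3.5·1 + 1.5·-0.5.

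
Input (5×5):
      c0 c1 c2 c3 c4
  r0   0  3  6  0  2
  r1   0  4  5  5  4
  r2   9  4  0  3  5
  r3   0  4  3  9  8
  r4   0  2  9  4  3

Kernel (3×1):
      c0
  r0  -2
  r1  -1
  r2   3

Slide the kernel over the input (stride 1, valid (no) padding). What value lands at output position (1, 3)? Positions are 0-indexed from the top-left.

14

The receptive field on the input at this output position is [5 / 3 / 9]. Elementwise product with the kernel and sum: 5·-2 + 3·-1 + 9·3.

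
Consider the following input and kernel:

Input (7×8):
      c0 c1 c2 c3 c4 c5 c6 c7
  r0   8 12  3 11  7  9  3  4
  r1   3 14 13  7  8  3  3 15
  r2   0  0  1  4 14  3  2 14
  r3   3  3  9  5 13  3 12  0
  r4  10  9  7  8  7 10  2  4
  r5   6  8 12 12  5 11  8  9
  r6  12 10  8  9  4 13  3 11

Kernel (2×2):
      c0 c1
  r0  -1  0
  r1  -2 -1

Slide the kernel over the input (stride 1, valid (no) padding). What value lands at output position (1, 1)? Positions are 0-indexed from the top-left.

The receptive field on the input at this output position is [14 13 / 0 1]. Elementwise product with the kernel and sum: 14·-1 + 0·-2 + 1·-1.

-15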